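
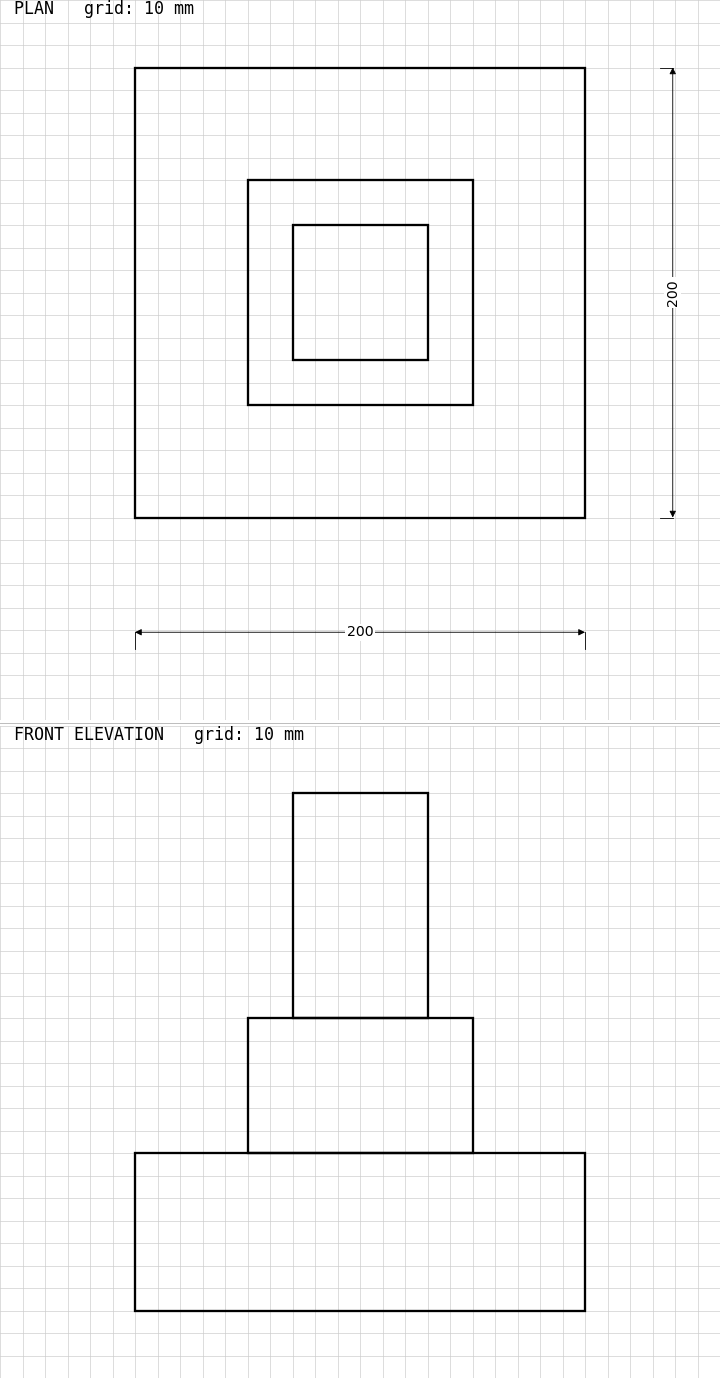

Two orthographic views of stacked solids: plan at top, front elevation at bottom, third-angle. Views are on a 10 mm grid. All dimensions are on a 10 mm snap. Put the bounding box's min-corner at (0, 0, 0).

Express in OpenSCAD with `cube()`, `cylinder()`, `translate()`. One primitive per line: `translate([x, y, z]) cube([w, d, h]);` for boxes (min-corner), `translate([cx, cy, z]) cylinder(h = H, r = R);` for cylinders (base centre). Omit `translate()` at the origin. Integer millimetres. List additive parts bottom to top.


cube([200, 200, 70]);
translate([50, 50, 70]) cube([100, 100, 60]);
translate([70, 70, 130]) cube([60, 60, 100]);


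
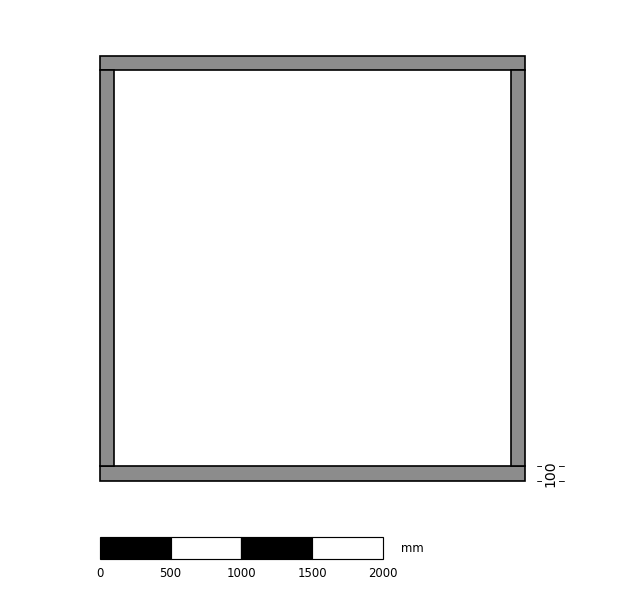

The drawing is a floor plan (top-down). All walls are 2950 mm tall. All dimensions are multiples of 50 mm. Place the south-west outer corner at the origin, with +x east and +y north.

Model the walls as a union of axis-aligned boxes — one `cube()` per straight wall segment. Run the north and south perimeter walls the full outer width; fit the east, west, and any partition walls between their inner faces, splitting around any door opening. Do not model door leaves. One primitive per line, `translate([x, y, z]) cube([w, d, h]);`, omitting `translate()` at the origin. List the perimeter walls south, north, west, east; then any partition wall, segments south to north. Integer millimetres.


cube([3000, 100, 2950]);
translate([0, 2900, 0]) cube([3000, 100, 2950]);
translate([0, 100, 0]) cube([100, 2800, 2950]);
translate([2900, 100, 0]) cube([100, 2800, 2950]);


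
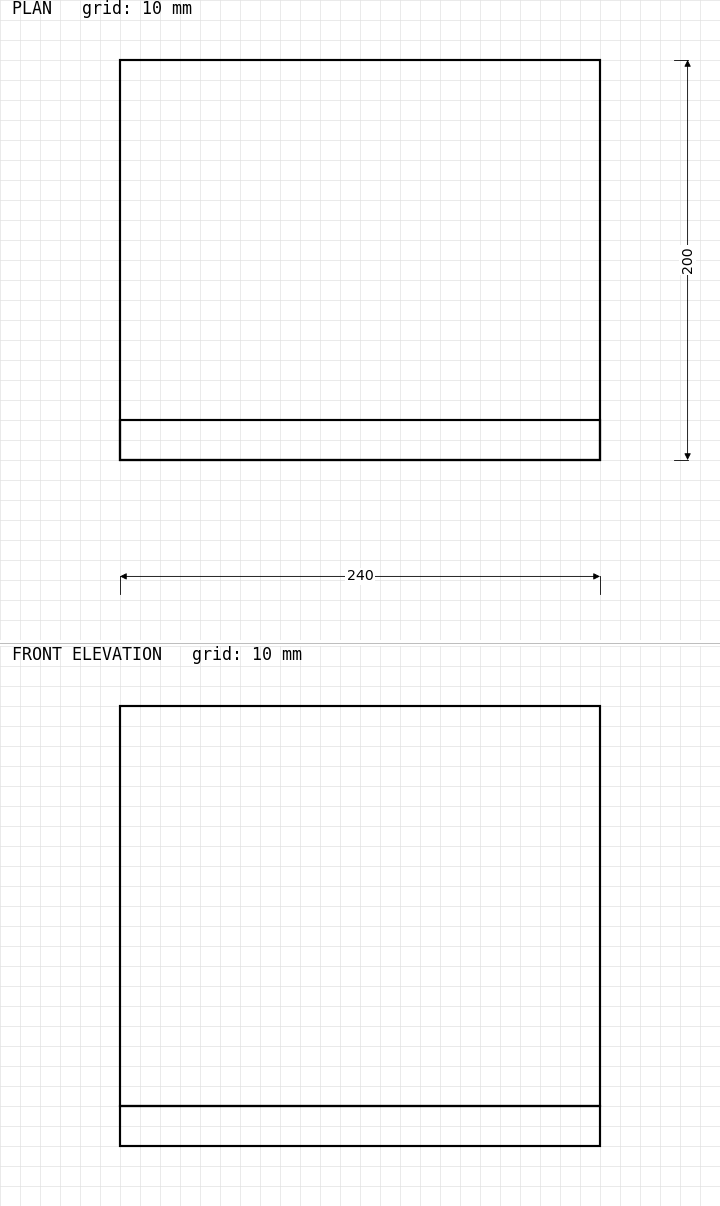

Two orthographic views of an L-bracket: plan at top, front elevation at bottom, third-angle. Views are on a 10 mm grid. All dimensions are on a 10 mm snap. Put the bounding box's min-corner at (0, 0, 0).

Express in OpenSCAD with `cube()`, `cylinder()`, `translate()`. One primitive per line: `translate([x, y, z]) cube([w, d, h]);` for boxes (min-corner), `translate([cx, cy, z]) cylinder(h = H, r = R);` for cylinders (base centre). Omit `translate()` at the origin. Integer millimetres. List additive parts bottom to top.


cube([240, 200, 20]);
translate([0, 0, 20]) cube([240, 20, 200]);


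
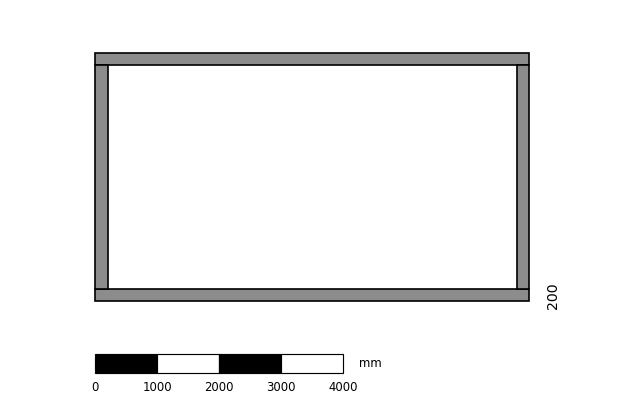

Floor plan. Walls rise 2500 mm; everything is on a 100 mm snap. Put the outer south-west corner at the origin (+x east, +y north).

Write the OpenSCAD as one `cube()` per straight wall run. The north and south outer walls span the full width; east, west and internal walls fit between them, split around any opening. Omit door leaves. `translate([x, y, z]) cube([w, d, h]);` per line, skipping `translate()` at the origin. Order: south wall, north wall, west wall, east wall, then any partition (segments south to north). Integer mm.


cube([7000, 200, 2500]);
translate([0, 3800, 0]) cube([7000, 200, 2500]);
translate([0, 200, 0]) cube([200, 3600, 2500]);
translate([6800, 200, 0]) cube([200, 3600, 2500]);


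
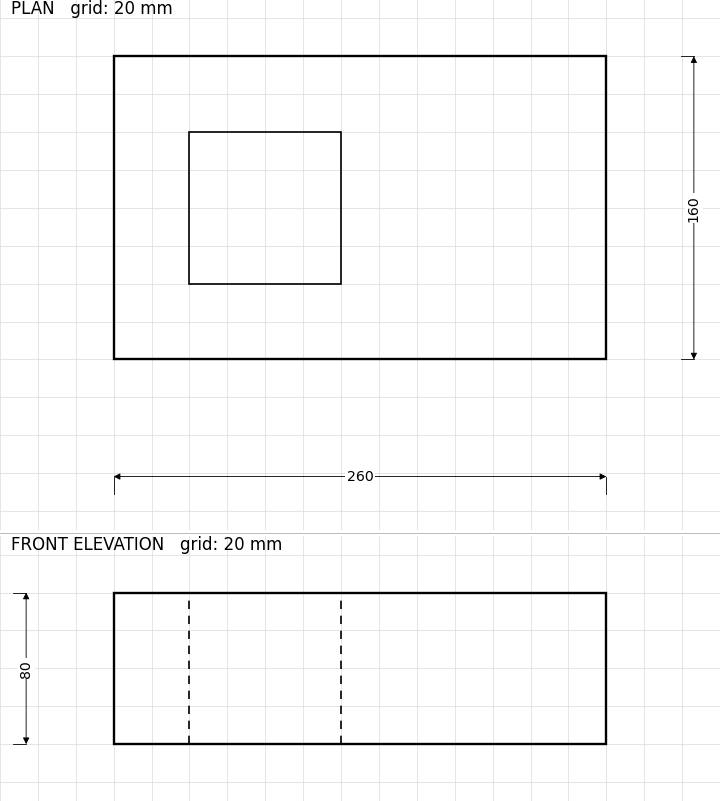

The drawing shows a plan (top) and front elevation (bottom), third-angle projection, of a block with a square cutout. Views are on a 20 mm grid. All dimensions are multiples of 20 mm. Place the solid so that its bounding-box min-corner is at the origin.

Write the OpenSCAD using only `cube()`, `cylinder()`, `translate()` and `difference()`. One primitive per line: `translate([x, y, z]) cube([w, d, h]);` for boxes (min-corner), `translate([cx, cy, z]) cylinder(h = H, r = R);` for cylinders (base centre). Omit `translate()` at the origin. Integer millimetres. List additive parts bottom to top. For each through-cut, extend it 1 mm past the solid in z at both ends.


difference() {
  cube([260, 160, 80]);
  translate([40, 40, -1]) cube([80, 80, 82]);
}


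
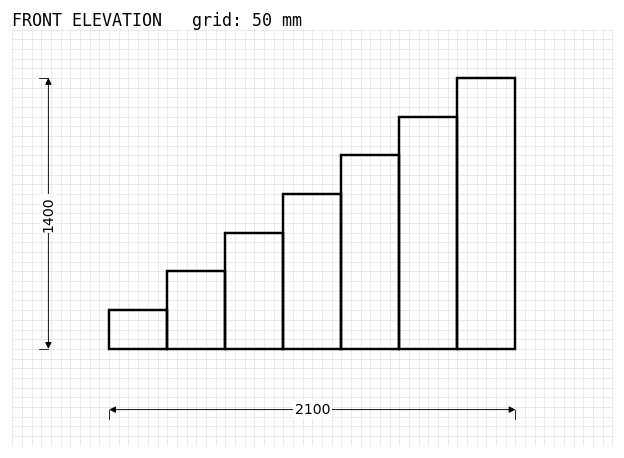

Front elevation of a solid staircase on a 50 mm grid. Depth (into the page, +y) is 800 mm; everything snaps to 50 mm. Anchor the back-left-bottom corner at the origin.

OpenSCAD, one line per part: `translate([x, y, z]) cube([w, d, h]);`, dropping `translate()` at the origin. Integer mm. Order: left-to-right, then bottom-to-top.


cube([300, 800, 200]);
translate([300, 0, 0]) cube([300, 800, 400]);
translate([600, 0, 0]) cube([300, 800, 600]);
translate([900, 0, 0]) cube([300, 800, 800]);
translate([1200, 0, 0]) cube([300, 800, 1000]);
translate([1500, 0, 0]) cube([300, 800, 1200]);
translate([1800, 0, 0]) cube([300, 800, 1400]);


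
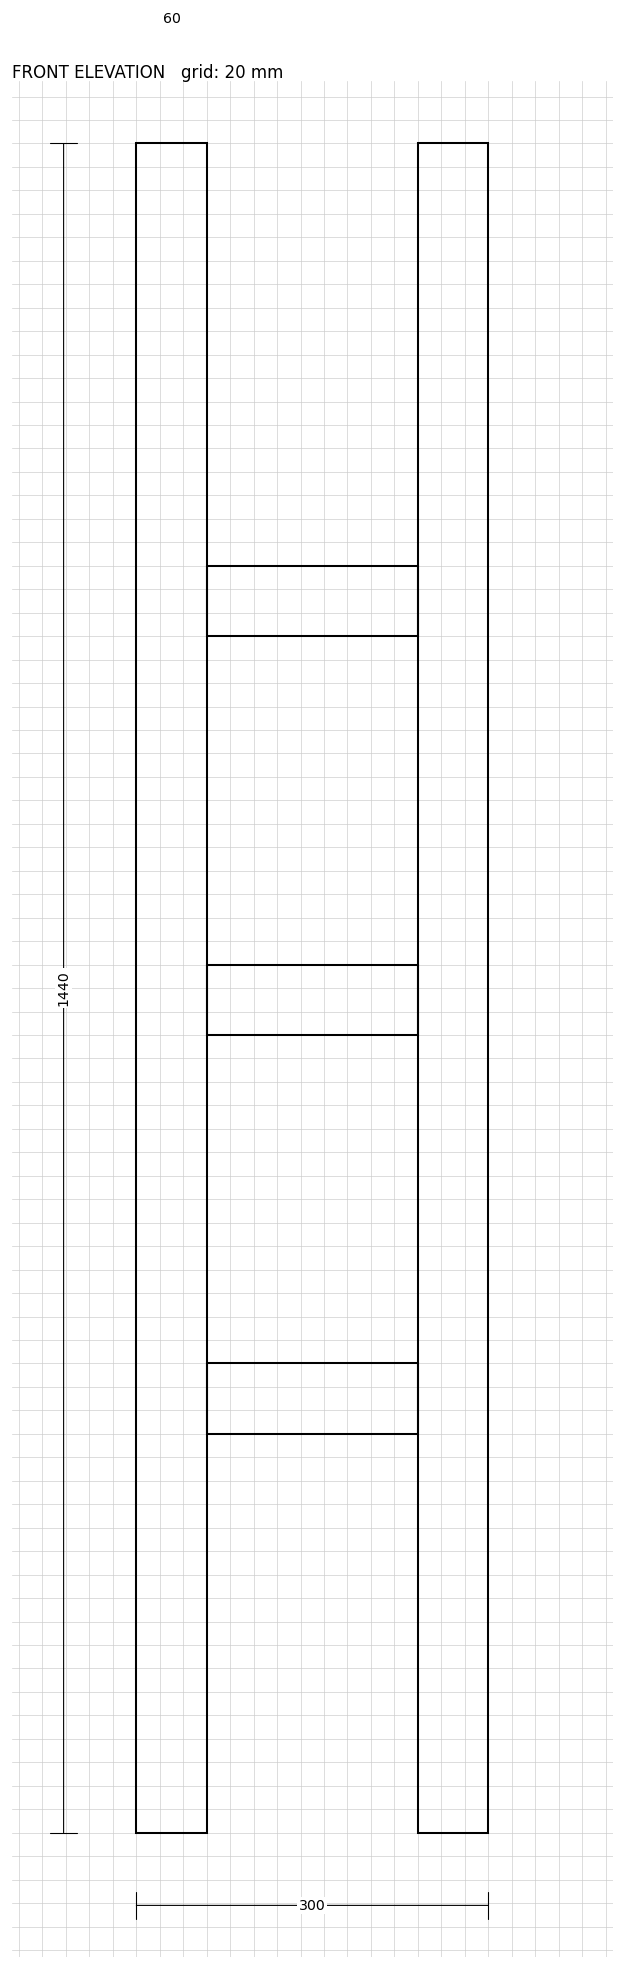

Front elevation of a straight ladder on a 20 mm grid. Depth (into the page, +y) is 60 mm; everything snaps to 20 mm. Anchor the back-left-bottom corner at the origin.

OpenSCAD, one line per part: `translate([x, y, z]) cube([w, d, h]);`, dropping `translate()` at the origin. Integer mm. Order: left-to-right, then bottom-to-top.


cube([60, 60, 1440]);
translate([60, 0, 340]) cube([180, 60, 60]);
translate([60, 0, 680]) cube([180, 60, 60]);
translate([60, 0, 1020]) cube([180, 60, 60]);
translate([240, 0, 0]) cube([60, 60, 1440]);


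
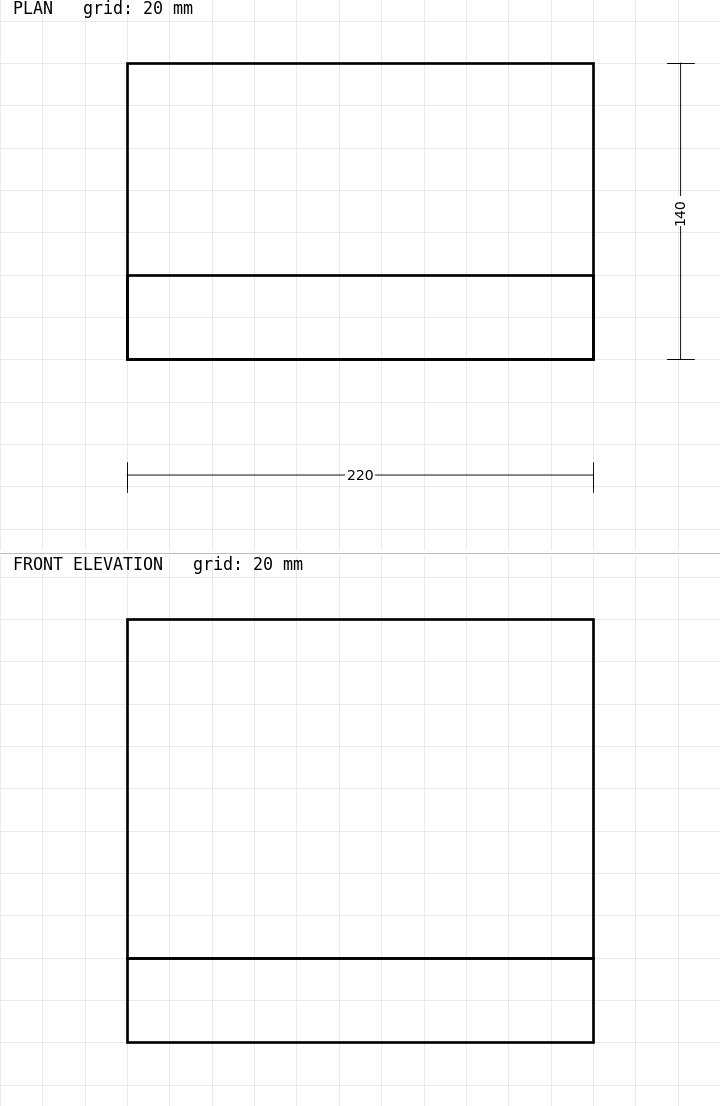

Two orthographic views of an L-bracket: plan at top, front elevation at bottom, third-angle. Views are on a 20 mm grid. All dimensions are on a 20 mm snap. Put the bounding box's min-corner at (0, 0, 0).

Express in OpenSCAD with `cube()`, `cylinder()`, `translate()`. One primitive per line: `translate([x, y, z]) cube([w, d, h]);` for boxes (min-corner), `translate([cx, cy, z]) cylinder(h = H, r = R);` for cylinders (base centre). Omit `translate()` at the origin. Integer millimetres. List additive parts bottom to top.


cube([220, 140, 40]);
translate([0, 0, 40]) cube([220, 40, 160]);


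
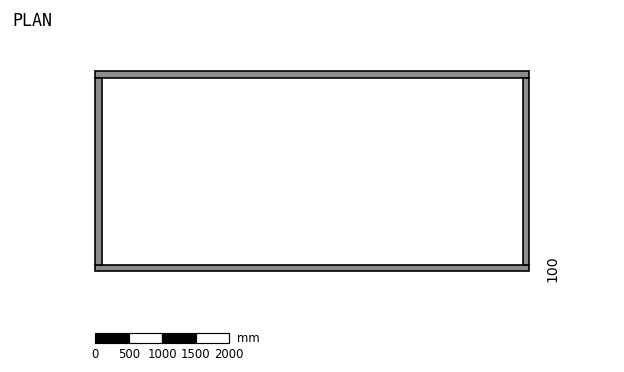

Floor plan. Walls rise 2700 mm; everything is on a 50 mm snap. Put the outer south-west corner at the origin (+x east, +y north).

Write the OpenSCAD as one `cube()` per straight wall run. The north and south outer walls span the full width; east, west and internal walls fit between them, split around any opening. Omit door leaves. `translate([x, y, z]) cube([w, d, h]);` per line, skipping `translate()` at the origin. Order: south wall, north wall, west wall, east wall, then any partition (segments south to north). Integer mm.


cube([6500, 100, 2700]);
translate([0, 2900, 0]) cube([6500, 100, 2700]);
translate([0, 100, 0]) cube([100, 2800, 2700]);
translate([6400, 100, 0]) cube([100, 2800, 2700]);


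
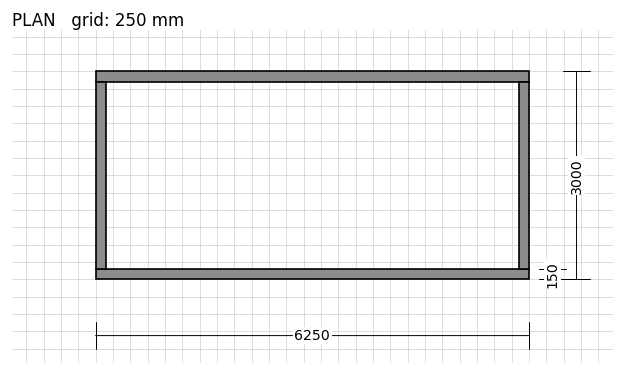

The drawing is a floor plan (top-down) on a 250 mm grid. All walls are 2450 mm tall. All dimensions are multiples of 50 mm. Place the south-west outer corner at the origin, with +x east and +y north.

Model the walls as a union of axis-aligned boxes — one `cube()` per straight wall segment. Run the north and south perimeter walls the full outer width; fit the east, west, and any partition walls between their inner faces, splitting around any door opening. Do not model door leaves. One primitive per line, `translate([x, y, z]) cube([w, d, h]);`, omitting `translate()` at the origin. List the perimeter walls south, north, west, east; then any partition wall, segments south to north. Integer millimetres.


cube([6250, 150, 2450]);
translate([0, 2850, 0]) cube([6250, 150, 2450]);
translate([0, 150, 0]) cube([150, 2700, 2450]);
translate([6100, 150, 0]) cube([150, 2700, 2450]);


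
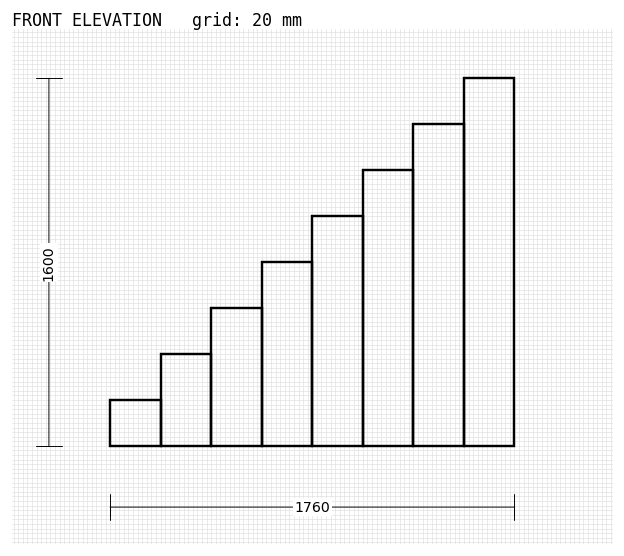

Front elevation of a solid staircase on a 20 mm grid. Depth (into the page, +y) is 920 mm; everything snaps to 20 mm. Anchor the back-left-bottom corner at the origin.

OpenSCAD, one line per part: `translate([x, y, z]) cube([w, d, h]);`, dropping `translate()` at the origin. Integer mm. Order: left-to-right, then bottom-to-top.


cube([220, 920, 200]);
translate([220, 0, 0]) cube([220, 920, 400]);
translate([440, 0, 0]) cube([220, 920, 600]);
translate([660, 0, 0]) cube([220, 920, 800]);
translate([880, 0, 0]) cube([220, 920, 1000]);
translate([1100, 0, 0]) cube([220, 920, 1200]);
translate([1320, 0, 0]) cube([220, 920, 1400]);
translate([1540, 0, 0]) cube([220, 920, 1600]);


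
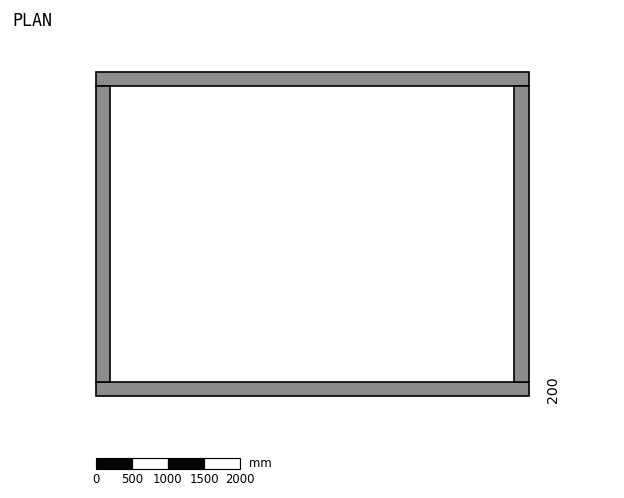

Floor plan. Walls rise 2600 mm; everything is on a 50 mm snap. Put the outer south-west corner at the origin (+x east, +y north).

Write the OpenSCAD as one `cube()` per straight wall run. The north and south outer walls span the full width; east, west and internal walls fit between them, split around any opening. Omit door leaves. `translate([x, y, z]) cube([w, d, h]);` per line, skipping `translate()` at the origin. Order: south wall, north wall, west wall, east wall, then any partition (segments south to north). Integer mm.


cube([6000, 200, 2600]);
translate([0, 4300, 0]) cube([6000, 200, 2600]);
translate([0, 200, 0]) cube([200, 4100, 2600]);
translate([5800, 200, 0]) cube([200, 4100, 2600]);


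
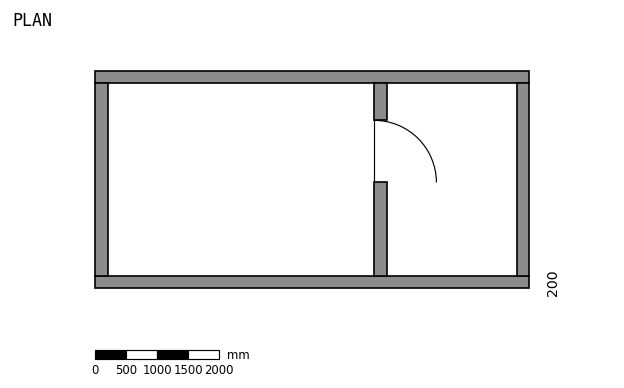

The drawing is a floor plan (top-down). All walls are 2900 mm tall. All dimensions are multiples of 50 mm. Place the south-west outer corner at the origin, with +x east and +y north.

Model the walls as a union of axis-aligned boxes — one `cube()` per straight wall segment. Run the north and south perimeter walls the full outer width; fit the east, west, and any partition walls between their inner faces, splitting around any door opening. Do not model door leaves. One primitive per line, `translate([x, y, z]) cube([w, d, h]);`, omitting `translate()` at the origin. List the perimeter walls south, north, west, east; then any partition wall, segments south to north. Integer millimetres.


cube([7000, 200, 2900]);
translate([0, 3300, 0]) cube([7000, 200, 2900]);
translate([0, 200, 0]) cube([200, 3100, 2900]);
translate([6800, 200, 0]) cube([200, 3100, 2900]);
translate([4500, 200, 0]) cube([200, 1500, 2900]);
translate([4500, 2700, 0]) cube([200, 600, 2900]);


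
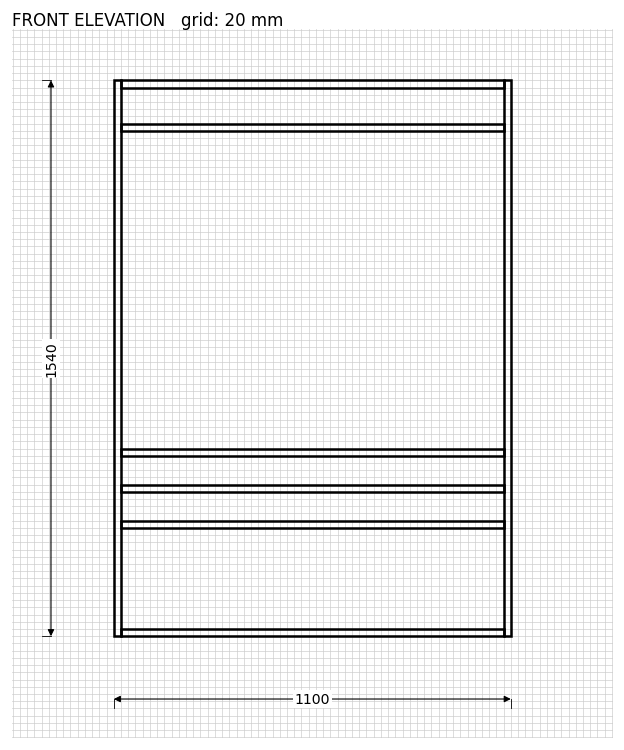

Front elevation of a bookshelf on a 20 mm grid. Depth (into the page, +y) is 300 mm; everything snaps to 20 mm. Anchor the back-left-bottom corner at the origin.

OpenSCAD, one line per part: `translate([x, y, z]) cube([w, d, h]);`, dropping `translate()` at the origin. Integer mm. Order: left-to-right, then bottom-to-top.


cube([20, 300, 1540]);
translate([20, 0, 0]) cube([1060, 300, 20]);
translate([20, 0, 300]) cube([1060, 300, 20]);
translate([20, 0, 400]) cube([1060, 300, 20]);
translate([20, 0, 500]) cube([1060, 300, 20]);
translate([20, 0, 1400]) cube([1060, 300, 20]);
translate([20, 0, 1520]) cube([1060, 300, 20]);
translate([1080, 0, 0]) cube([20, 300, 1540]);


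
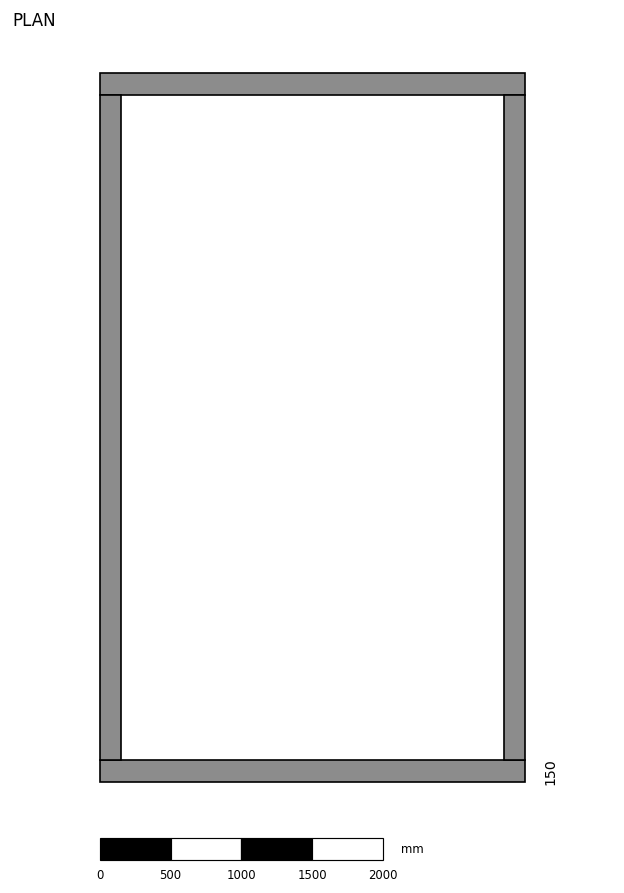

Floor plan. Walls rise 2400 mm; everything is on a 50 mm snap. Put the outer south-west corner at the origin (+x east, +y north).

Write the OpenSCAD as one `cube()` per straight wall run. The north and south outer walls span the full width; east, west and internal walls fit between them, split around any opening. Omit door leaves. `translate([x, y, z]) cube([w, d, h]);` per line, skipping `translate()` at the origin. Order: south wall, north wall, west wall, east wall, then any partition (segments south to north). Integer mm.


cube([3000, 150, 2400]);
translate([0, 4850, 0]) cube([3000, 150, 2400]);
translate([0, 150, 0]) cube([150, 4700, 2400]);
translate([2850, 150, 0]) cube([150, 4700, 2400]);


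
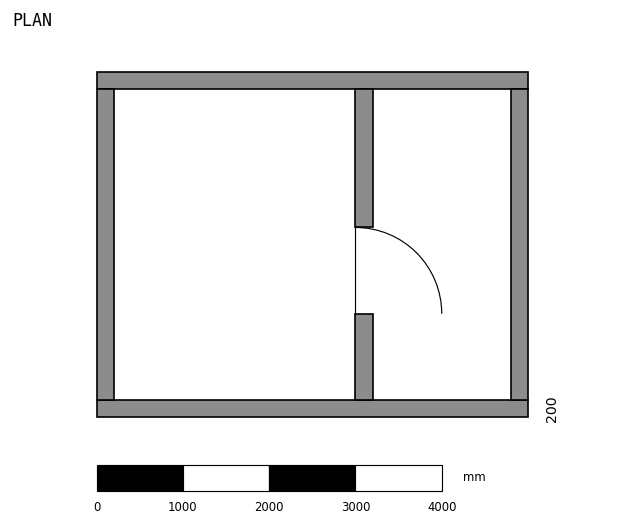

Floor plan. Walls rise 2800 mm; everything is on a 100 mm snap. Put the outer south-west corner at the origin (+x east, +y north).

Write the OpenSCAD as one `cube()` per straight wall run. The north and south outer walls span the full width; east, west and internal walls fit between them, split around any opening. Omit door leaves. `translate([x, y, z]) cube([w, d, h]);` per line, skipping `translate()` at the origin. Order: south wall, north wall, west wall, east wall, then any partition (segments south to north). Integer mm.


cube([5000, 200, 2800]);
translate([0, 3800, 0]) cube([5000, 200, 2800]);
translate([0, 200, 0]) cube([200, 3600, 2800]);
translate([4800, 200, 0]) cube([200, 3600, 2800]);
translate([3000, 200, 0]) cube([200, 1000, 2800]);
translate([3000, 2200, 0]) cube([200, 1600, 2800]);


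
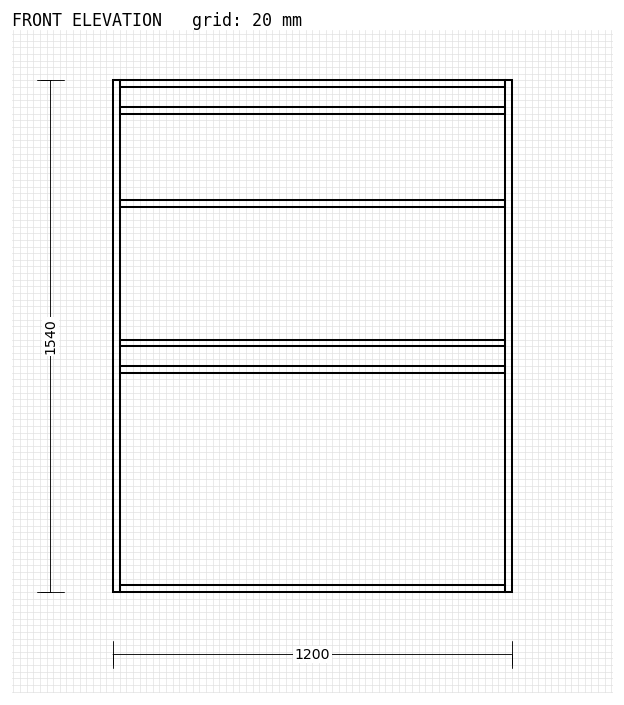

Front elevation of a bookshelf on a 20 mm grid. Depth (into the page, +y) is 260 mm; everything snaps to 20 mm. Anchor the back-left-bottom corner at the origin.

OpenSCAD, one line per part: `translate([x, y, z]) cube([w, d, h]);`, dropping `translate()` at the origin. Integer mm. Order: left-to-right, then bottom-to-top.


cube([20, 260, 1540]);
translate([20, 0, 0]) cube([1160, 260, 20]);
translate([20, 0, 660]) cube([1160, 260, 20]);
translate([20, 0, 740]) cube([1160, 260, 20]);
translate([20, 0, 1160]) cube([1160, 260, 20]);
translate([20, 0, 1440]) cube([1160, 260, 20]);
translate([20, 0, 1520]) cube([1160, 260, 20]);
translate([1180, 0, 0]) cube([20, 260, 1540]);


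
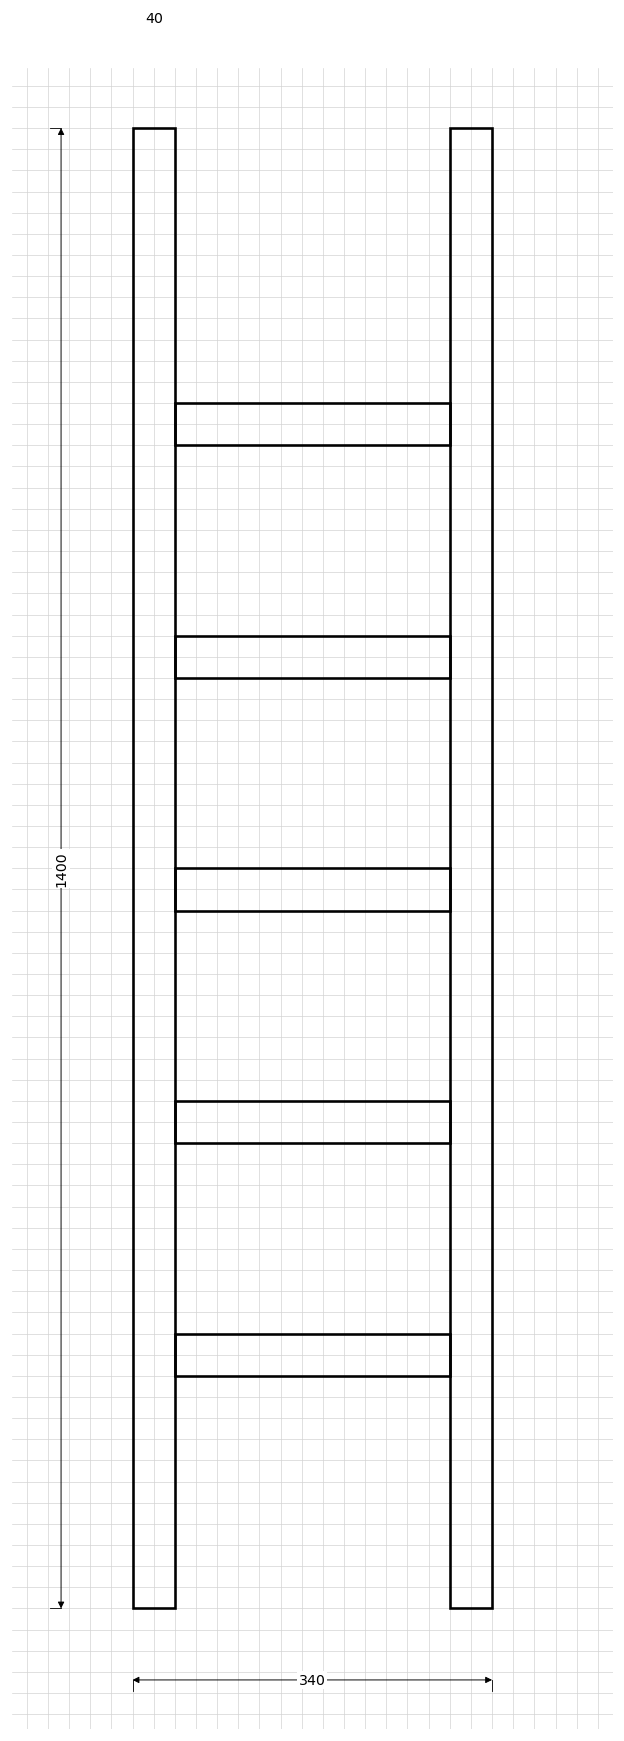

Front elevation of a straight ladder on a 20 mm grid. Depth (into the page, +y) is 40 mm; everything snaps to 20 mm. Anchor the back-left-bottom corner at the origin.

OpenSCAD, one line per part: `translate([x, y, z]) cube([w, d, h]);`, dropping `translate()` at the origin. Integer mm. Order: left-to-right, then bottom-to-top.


cube([40, 40, 1400]);
translate([40, 0, 220]) cube([260, 40, 40]);
translate([40, 0, 440]) cube([260, 40, 40]);
translate([40, 0, 660]) cube([260, 40, 40]);
translate([40, 0, 880]) cube([260, 40, 40]);
translate([40, 0, 1100]) cube([260, 40, 40]);
translate([300, 0, 0]) cube([40, 40, 1400]);


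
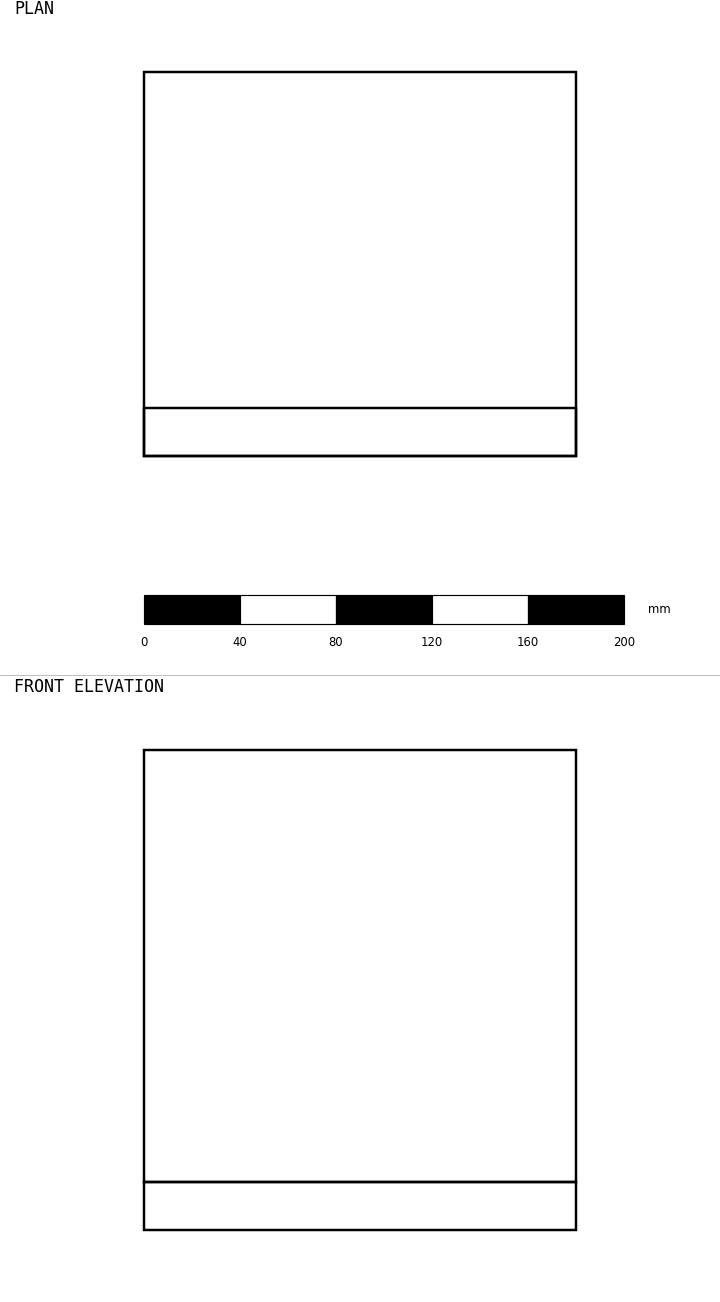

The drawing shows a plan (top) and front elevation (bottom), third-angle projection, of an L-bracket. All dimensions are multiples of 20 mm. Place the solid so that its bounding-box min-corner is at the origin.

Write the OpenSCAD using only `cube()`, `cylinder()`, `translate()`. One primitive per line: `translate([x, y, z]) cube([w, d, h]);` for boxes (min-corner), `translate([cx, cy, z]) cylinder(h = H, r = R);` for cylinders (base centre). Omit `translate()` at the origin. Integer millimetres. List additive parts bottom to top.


cube([180, 160, 20]);
translate([0, 0, 20]) cube([180, 20, 180]);


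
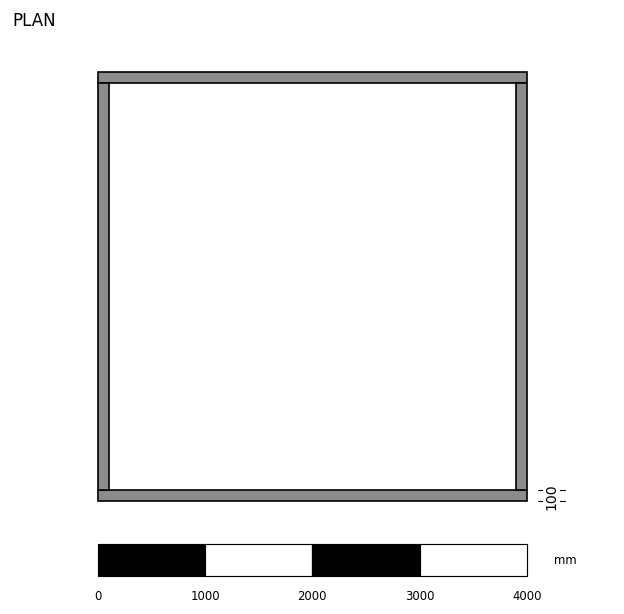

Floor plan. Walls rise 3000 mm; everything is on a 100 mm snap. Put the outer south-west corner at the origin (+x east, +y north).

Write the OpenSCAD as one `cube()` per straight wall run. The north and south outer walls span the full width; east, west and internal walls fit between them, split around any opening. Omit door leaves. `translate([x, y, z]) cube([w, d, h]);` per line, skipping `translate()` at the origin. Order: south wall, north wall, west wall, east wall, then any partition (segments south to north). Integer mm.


cube([4000, 100, 3000]);
translate([0, 3900, 0]) cube([4000, 100, 3000]);
translate([0, 100, 0]) cube([100, 3800, 3000]);
translate([3900, 100, 0]) cube([100, 3800, 3000]);


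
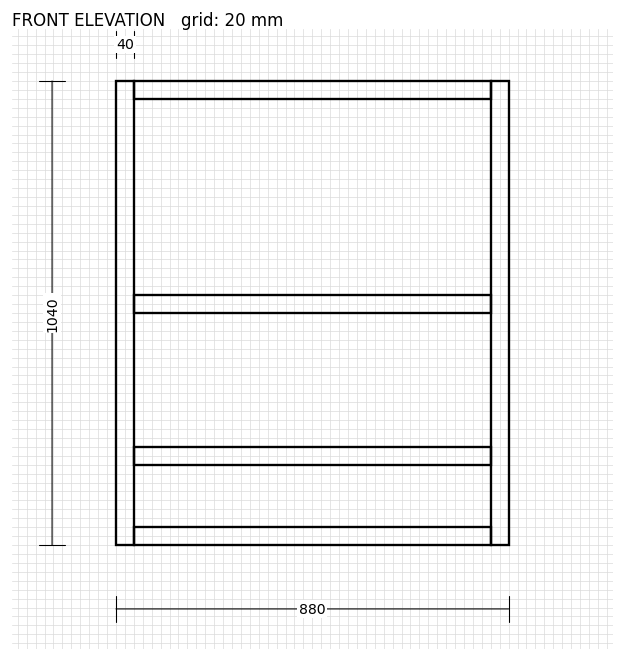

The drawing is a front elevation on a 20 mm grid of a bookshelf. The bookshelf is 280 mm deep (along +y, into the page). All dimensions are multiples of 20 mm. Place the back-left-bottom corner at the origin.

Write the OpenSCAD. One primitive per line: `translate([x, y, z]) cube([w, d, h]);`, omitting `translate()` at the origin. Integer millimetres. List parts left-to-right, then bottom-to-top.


cube([40, 280, 1040]);
translate([40, 0, 0]) cube([800, 280, 40]);
translate([40, 0, 180]) cube([800, 280, 40]);
translate([40, 0, 520]) cube([800, 280, 40]);
translate([40, 0, 1000]) cube([800, 280, 40]);
translate([840, 0, 0]) cube([40, 280, 1040]);


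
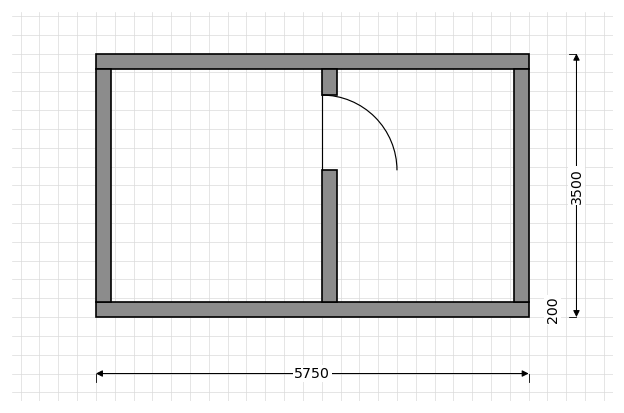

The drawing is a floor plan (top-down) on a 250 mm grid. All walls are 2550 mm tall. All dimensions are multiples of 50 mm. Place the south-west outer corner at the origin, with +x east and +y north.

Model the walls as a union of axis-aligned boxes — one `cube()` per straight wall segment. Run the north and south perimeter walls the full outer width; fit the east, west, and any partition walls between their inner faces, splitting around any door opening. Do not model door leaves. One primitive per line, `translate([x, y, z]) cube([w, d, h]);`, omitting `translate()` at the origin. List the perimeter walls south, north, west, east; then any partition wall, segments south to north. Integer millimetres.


cube([5750, 200, 2550]);
translate([0, 3300, 0]) cube([5750, 200, 2550]);
translate([0, 200, 0]) cube([200, 3100, 2550]);
translate([5550, 200, 0]) cube([200, 3100, 2550]);
translate([3000, 200, 0]) cube([200, 1750, 2550]);
translate([3000, 2950, 0]) cube([200, 350, 2550]);


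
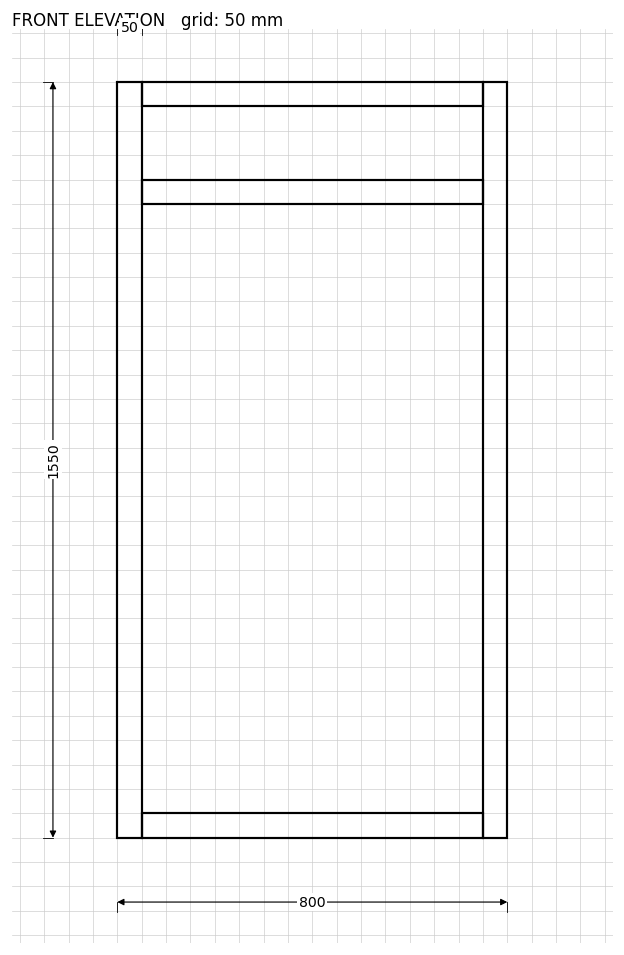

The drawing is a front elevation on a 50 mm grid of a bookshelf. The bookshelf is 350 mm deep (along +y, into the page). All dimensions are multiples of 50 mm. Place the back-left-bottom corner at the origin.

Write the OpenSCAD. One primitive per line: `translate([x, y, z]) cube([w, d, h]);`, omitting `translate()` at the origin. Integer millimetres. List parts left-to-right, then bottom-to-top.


cube([50, 350, 1550]);
translate([50, 0, 0]) cube([700, 350, 50]);
translate([50, 0, 1300]) cube([700, 350, 50]);
translate([50, 0, 1500]) cube([700, 350, 50]);
translate([750, 0, 0]) cube([50, 350, 1550]);


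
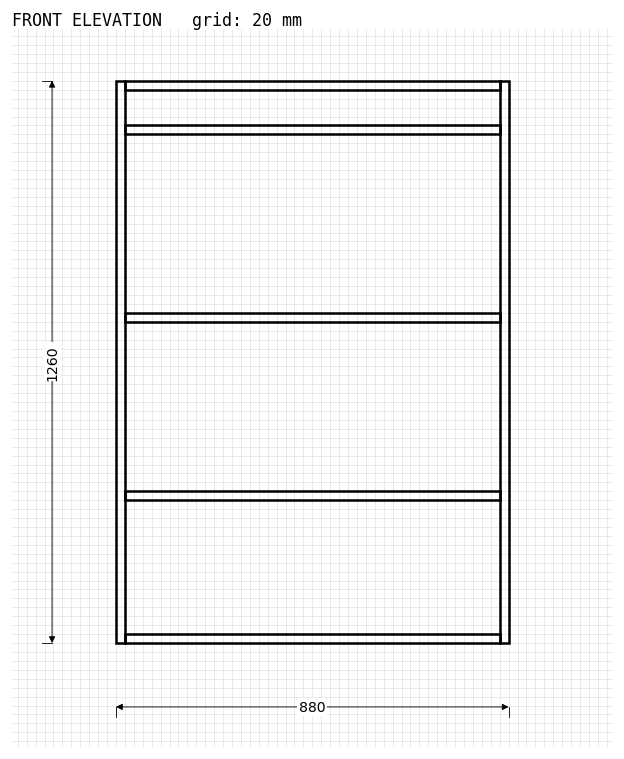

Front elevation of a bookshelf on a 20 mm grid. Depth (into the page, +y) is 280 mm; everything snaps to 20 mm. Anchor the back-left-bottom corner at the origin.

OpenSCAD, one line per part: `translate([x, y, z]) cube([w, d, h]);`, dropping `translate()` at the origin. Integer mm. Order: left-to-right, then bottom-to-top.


cube([20, 280, 1260]);
translate([20, 0, 0]) cube([840, 280, 20]);
translate([20, 0, 320]) cube([840, 280, 20]);
translate([20, 0, 720]) cube([840, 280, 20]);
translate([20, 0, 1140]) cube([840, 280, 20]);
translate([20, 0, 1240]) cube([840, 280, 20]);
translate([860, 0, 0]) cube([20, 280, 1260]);


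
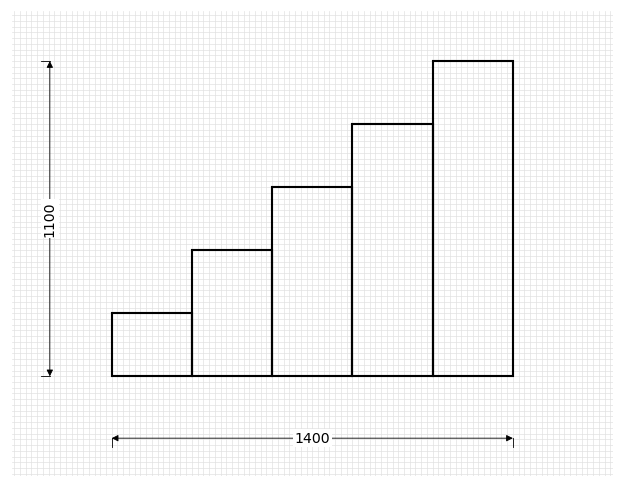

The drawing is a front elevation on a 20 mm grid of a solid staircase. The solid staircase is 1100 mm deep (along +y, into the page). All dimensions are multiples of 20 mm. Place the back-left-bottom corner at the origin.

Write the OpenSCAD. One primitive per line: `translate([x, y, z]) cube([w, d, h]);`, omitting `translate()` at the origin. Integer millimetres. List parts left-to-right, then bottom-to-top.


cube([280, 1100, 220]);
translate([280, 0, 0]) cube([280, 1100, 440]);
translate([560, 0, 0]) cube([280, 1100, 660]);
translate([840, 0, 0]) cube([280, 1100, 880]);
translate([1120, 0, 0]) cube([280, 1100, 1100]);


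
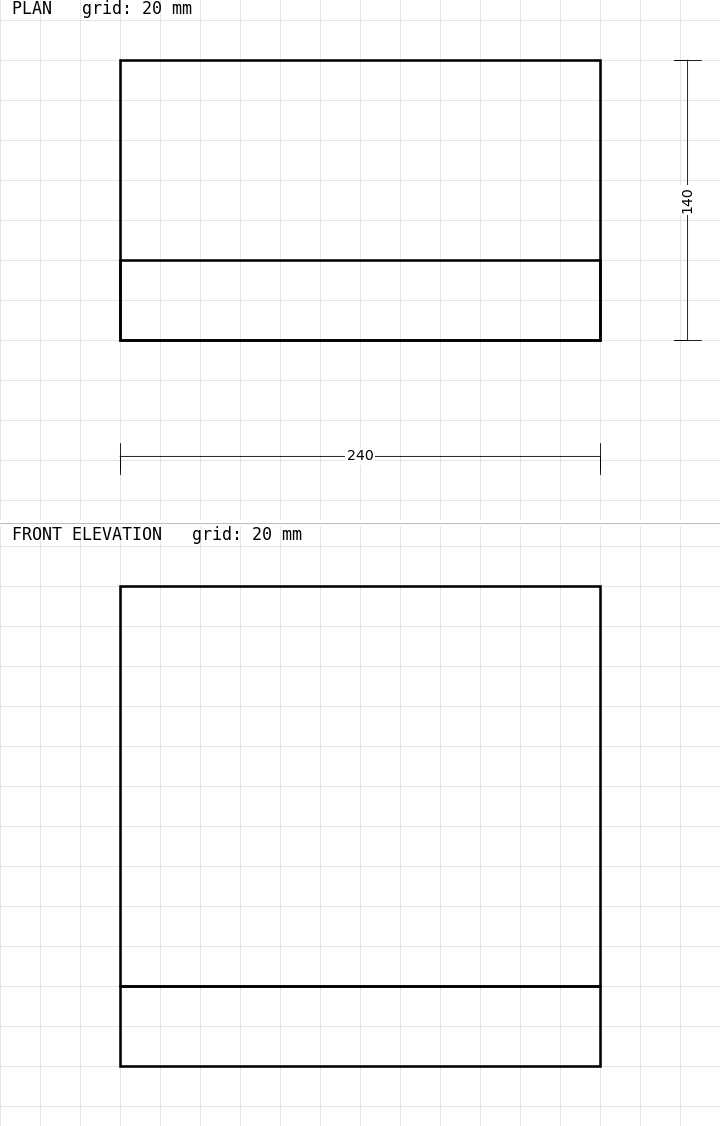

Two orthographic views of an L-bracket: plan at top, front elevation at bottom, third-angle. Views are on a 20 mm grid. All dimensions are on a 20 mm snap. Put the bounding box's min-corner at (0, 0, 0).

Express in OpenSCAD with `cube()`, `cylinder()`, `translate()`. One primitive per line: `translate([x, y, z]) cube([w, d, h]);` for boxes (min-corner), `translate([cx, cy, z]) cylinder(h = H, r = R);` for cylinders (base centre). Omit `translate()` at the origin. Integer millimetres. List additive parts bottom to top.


cube([240, 140, 40]);
translate([0, 0, 40]) cube([240, 40, 200]);


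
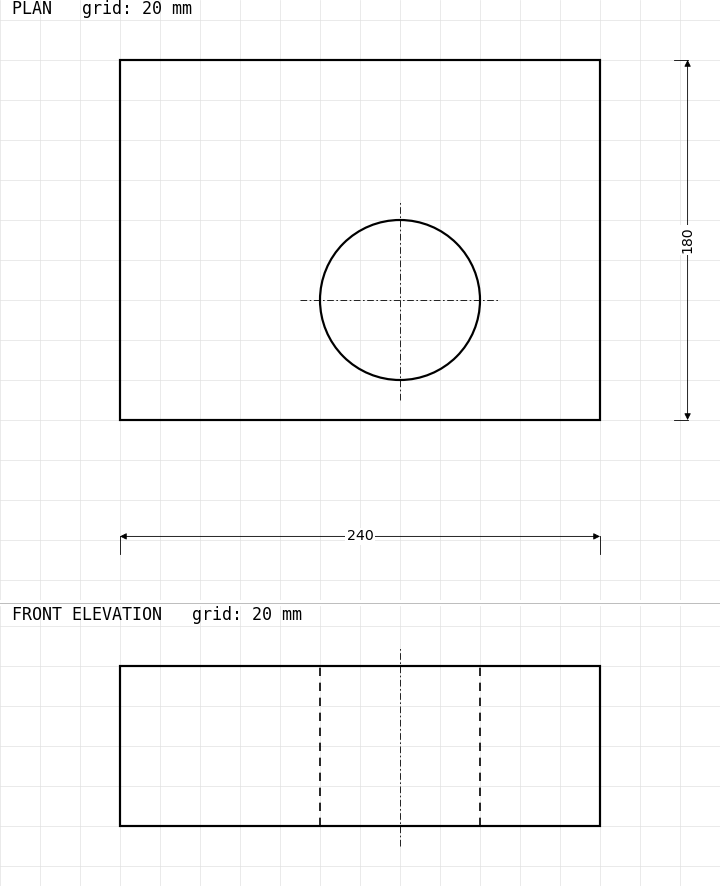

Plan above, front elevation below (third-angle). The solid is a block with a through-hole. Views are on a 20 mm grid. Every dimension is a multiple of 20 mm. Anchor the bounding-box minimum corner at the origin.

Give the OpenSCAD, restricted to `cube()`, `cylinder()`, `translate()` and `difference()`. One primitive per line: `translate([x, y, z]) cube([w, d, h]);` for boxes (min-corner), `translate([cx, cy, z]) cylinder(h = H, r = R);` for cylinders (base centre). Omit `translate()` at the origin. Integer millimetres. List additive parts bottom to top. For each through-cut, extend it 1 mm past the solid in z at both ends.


difference() {
  cube([240, 180, 80]);
  translate([140, 60, -1]) cylinder(h = 82, r = 40);
}


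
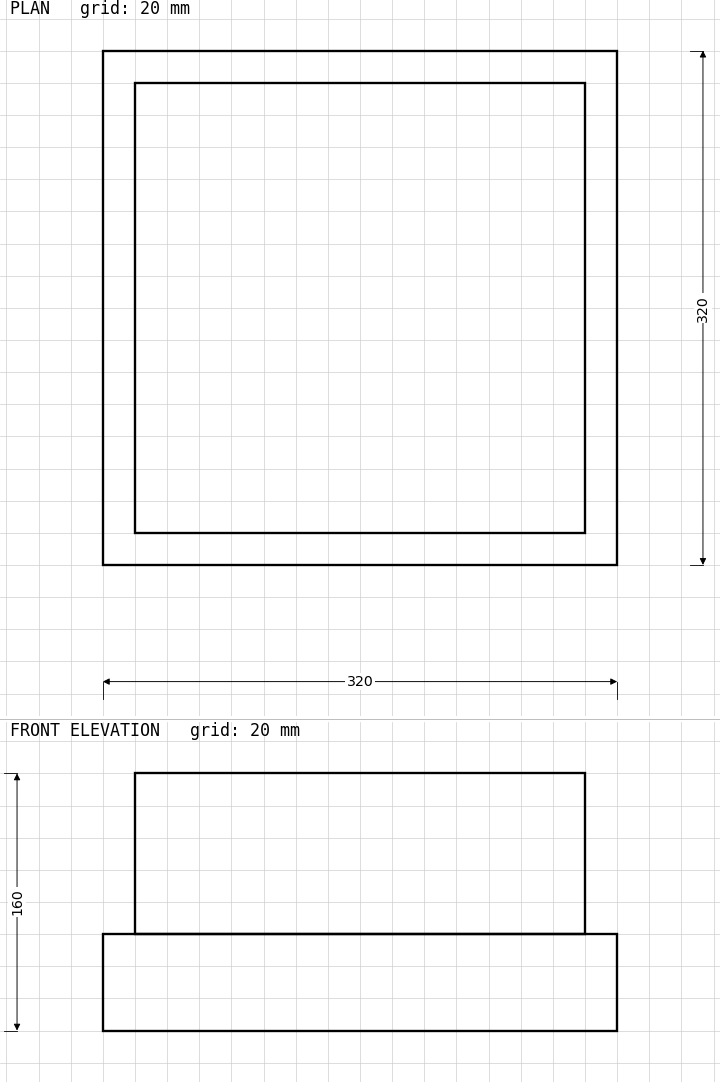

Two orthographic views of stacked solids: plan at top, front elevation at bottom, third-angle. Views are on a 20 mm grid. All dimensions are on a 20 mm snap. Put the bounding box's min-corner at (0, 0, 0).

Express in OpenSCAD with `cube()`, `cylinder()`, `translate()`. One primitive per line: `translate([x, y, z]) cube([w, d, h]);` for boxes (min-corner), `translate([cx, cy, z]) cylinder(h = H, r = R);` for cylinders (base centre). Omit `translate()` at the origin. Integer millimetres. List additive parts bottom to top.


cube([320, 320, 60]);
translate([20, 20, 60]) cube([280, 280, 100]);


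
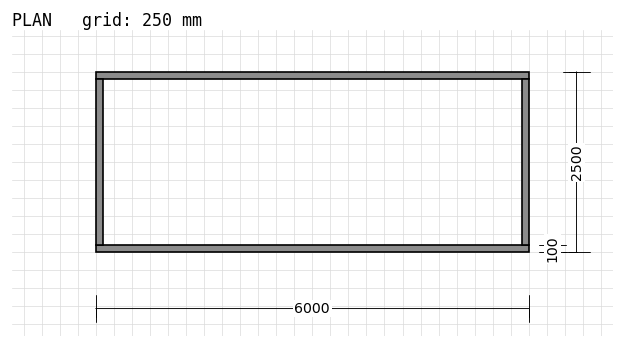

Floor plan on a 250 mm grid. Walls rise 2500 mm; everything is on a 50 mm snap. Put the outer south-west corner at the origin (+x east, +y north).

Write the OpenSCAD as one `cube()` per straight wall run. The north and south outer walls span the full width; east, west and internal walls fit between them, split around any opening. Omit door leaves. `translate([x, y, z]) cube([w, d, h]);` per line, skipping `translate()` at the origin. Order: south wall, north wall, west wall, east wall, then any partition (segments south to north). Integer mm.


cube([6000, 100, 2500]);
translate([0, 2400, 0]) cube([6000, 100, 2500]);
translate([0, 100, 0]) cube([100, 2300, 2500]);
translate([5900, 100, 0]) cube([100, 2300, 2500]);


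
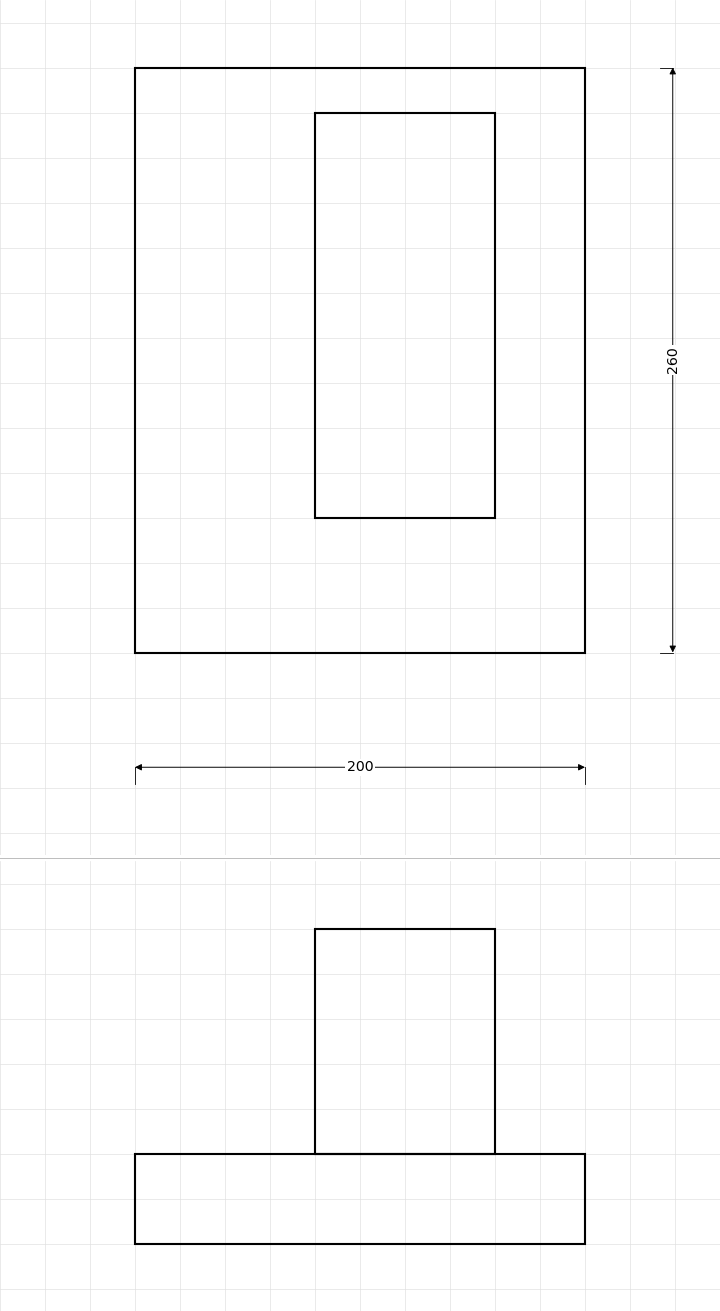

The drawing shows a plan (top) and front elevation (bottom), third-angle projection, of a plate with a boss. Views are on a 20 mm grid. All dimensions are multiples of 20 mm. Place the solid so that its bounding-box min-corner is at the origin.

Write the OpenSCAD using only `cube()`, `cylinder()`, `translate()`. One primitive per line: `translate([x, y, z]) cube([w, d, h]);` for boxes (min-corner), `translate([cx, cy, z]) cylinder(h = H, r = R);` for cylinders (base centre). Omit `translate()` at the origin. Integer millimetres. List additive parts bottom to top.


cube([200, 260, 40]);
translate([80, 60, 40]) cube([80, 180, 100]);


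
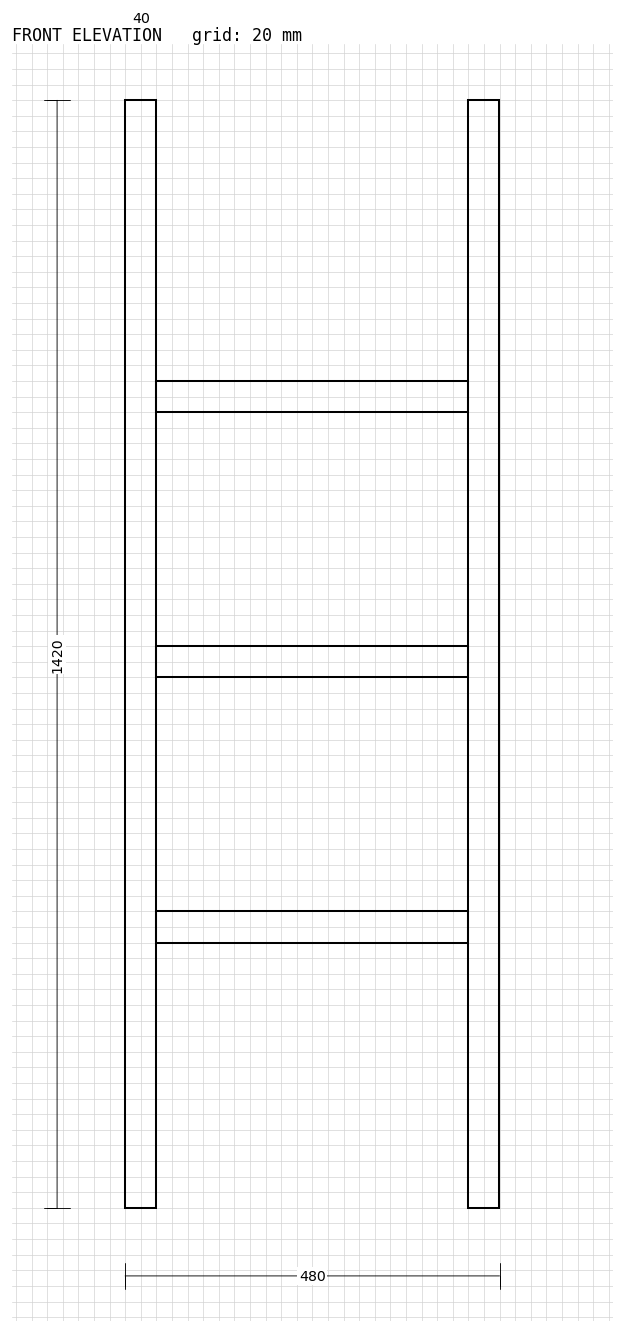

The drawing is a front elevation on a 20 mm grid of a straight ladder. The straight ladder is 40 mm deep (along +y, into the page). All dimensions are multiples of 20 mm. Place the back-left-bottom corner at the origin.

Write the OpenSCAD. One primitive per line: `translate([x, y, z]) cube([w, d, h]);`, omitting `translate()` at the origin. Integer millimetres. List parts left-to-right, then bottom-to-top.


cube([40, 40, 1420]);
translate([40, 0, 340]) cube([400, 40, 40]);
translate([40, 0, 680]) cube([400, 40, 40]);
translate([40, 0, 1020]) cube([400, 40, 40]);
translate([440, 0, 0]) cube([40, 40, 1420]);


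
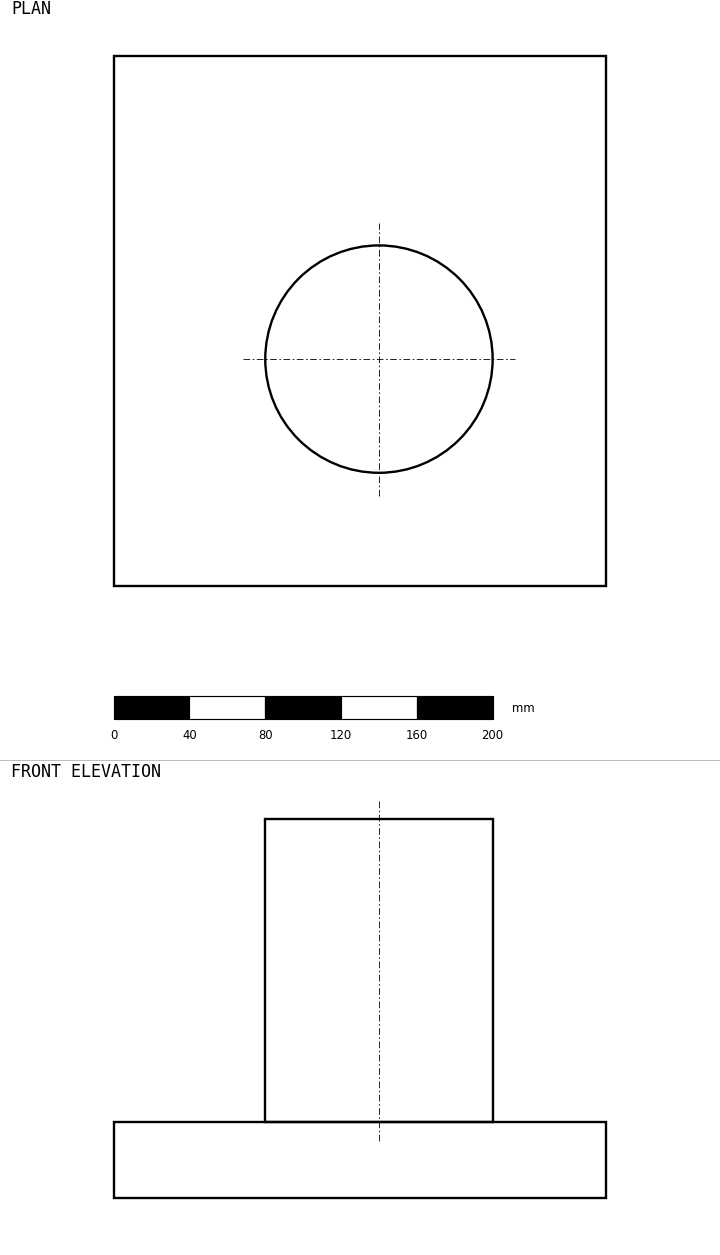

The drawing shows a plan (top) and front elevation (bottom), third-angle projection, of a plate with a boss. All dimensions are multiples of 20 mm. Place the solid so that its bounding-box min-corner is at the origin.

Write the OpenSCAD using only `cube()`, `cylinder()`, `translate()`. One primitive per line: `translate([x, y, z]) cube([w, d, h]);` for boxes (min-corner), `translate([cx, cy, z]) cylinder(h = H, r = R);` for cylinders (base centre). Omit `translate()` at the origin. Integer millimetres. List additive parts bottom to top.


cube([260, 280, 40]);
translate([140, 120, 40]) cylinder(h = 160, r = 60);


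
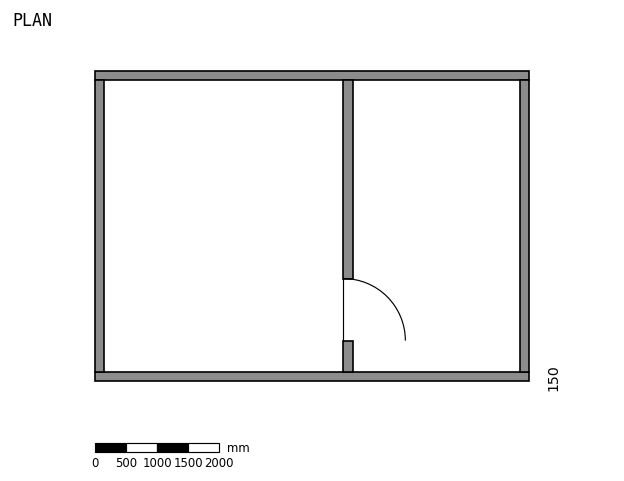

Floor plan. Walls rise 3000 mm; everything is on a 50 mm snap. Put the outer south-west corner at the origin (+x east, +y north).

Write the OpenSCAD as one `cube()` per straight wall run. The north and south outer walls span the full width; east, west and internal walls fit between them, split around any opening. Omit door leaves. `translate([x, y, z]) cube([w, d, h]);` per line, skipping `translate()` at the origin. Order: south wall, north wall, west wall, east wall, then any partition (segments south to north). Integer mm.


cube([7000, 150, 3000]);
translate([0, 4850, 0]) cube([7000, 150, 3000]);
translate([0, 150, 0]) cube([150, 4700, 3000]);
translate([6850, 150, 0]) cube([150, 4700, 3000]);
translate([4000, 150, 0]) cube([150, 500, 3000]);
translate([4000, 1650, 0]) cube([150, 3200, 3000]);


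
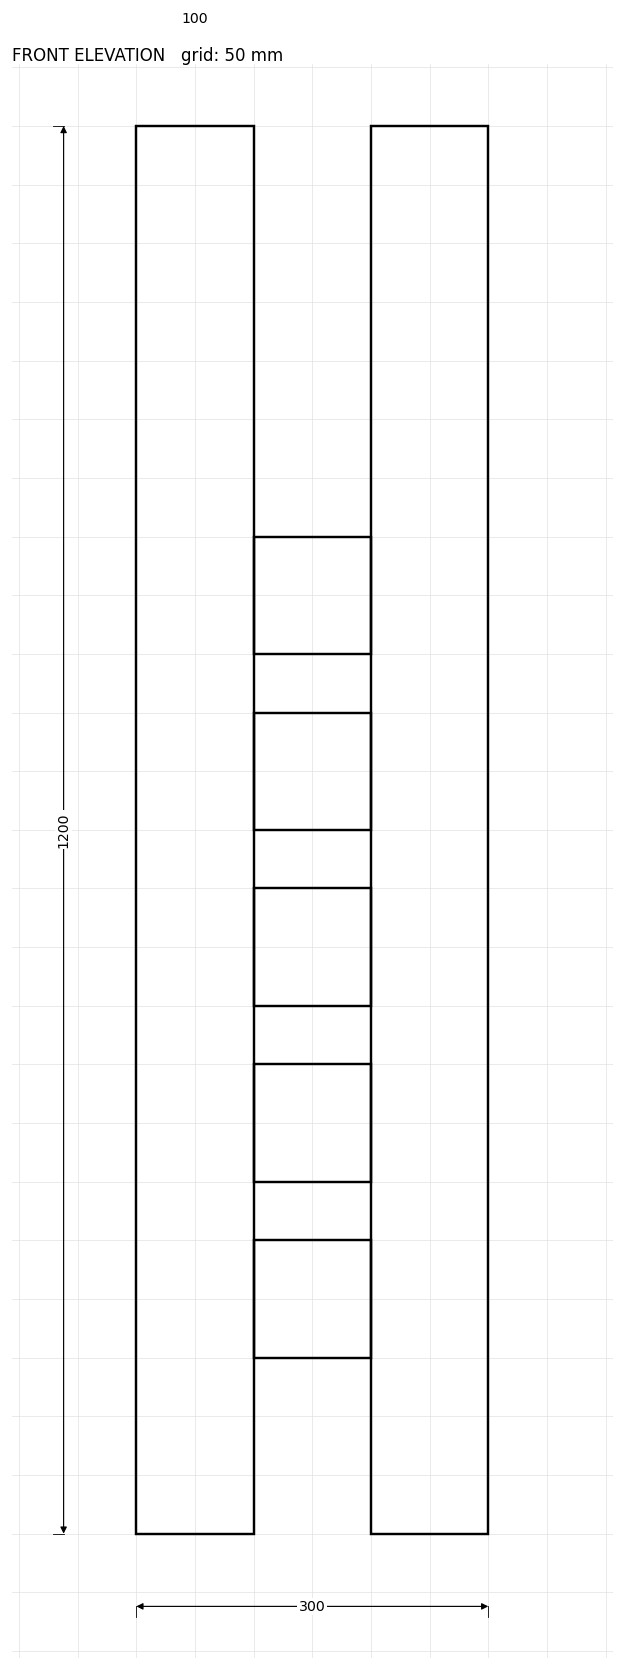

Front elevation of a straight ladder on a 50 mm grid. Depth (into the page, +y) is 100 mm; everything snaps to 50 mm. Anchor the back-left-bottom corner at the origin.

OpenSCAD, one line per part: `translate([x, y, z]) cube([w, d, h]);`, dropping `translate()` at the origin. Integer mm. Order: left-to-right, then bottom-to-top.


cube([100, 100, 1200]);
translate([100, 0, 150]) cube([100, 100, 100]);
translate([100, 0, 300]) cube([100, 100, 100]);
translate([100, 0, 450]) cube([100, 100, 100]);
translate([100, 0, 600]) cube([100, 100, 100]);
translate([100, 0, 750]) cube([100, 100, 100]);
translate([200, 0, 0]) cube([100, 100, 1200]);


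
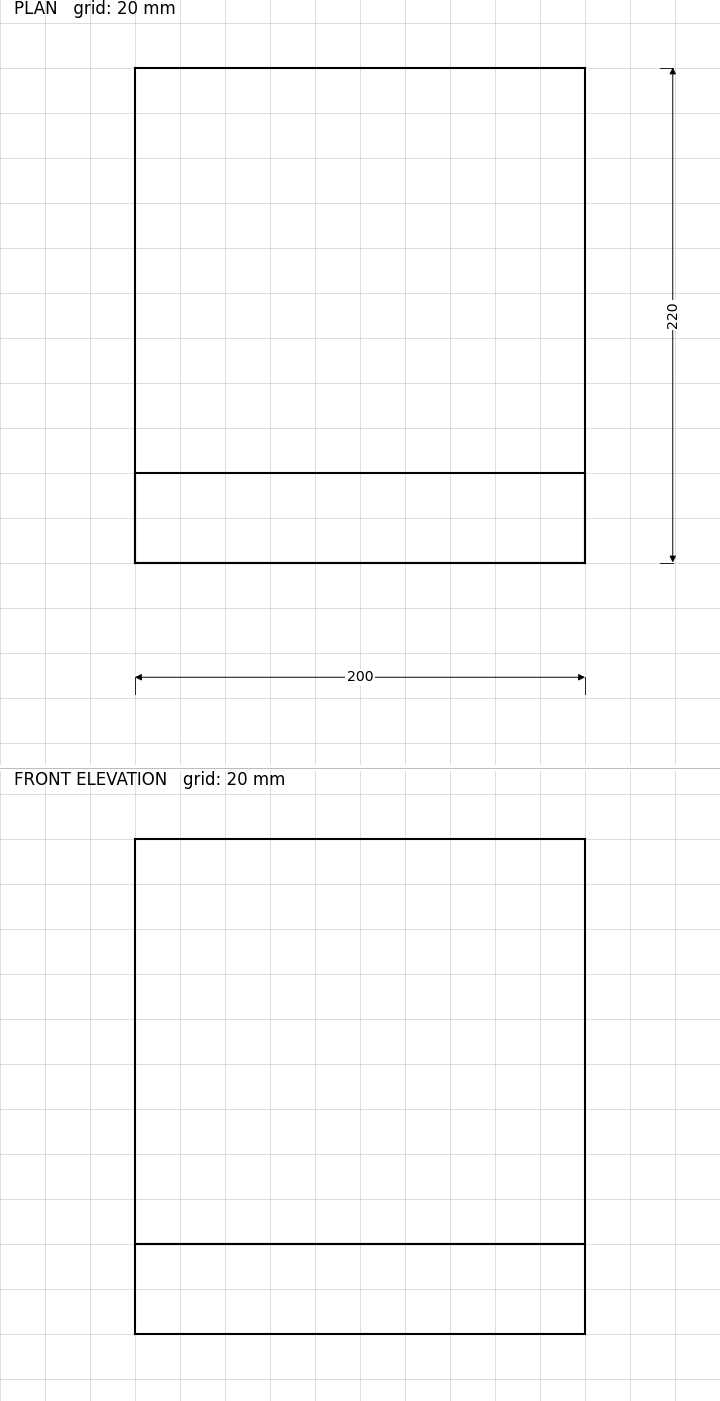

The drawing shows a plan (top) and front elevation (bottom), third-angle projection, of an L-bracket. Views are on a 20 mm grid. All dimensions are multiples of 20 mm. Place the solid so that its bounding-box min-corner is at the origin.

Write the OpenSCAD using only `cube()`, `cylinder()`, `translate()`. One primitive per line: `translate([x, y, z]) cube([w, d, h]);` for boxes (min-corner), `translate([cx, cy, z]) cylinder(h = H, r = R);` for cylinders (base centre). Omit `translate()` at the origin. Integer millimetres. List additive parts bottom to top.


cube([200, 220, 40]);
translate([0, 0, 40]) cube([200, 40, 180]);


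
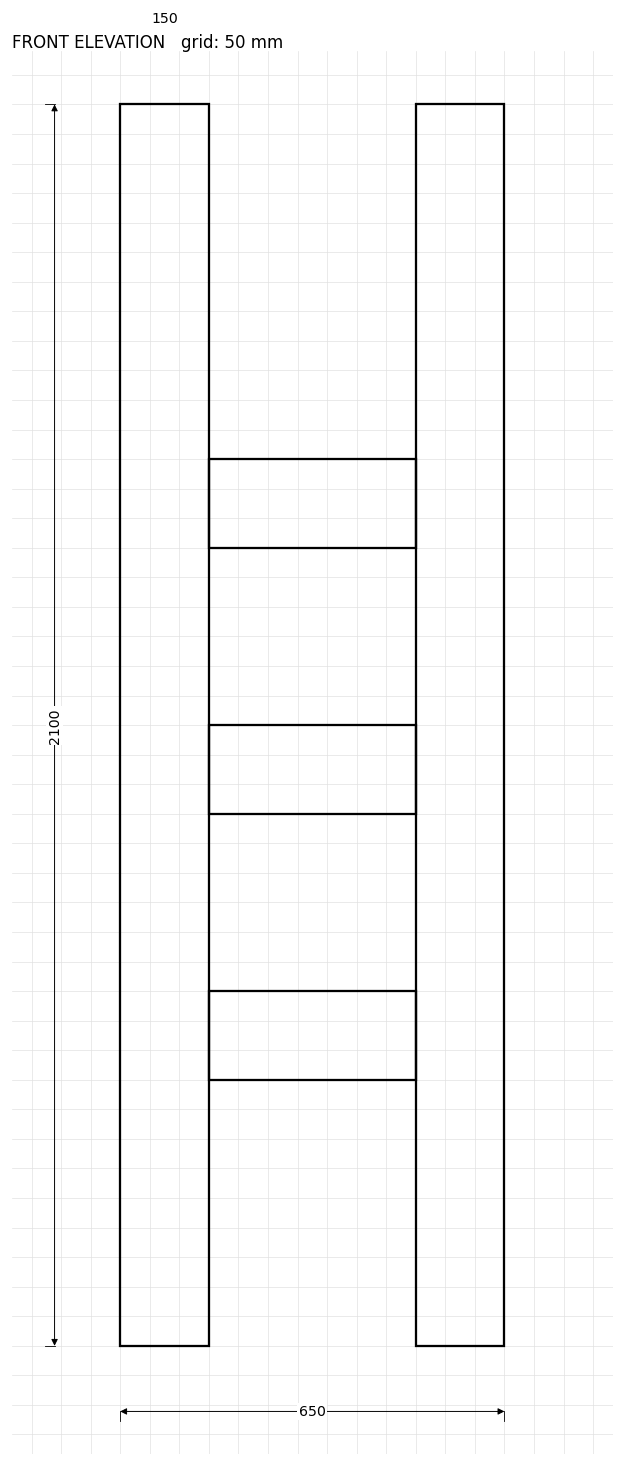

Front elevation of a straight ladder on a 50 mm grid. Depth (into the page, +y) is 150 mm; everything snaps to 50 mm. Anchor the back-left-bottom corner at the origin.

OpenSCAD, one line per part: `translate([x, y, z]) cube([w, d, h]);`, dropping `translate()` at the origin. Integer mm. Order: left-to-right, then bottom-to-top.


cube([150, 150, 2100]);
translate([150, 0, 450]) cube([350, 150, 150]);
translate([150, 0, 900]) cube([350, 150, 150]);
translate([150, 0, 1350]) cube([350, 150, 150]);
translate([500, 0, 0]) cube([150, 150, 2100]);


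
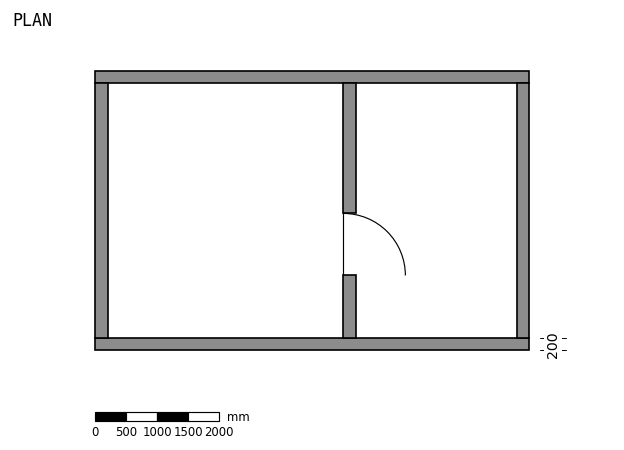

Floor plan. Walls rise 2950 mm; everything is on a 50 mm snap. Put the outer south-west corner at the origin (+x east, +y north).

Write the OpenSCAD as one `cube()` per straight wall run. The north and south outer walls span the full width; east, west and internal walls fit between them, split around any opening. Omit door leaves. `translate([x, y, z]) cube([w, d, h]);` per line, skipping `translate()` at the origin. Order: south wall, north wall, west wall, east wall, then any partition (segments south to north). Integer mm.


cube([7000, 200, 2950]);
translate([0, 4300, 0]) cube([7000, 200, 2950]);
translate([0, 200, 0]) cube([200, 4100, 2950]);
translate([6800, 200, 0]) cube([200, 4100, 2950]);
translate([4000, 200, 0]) cube([200, 1000, 2950]);
translate([4000, 2200, 0]) cube([200, 2100, 2950]);
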